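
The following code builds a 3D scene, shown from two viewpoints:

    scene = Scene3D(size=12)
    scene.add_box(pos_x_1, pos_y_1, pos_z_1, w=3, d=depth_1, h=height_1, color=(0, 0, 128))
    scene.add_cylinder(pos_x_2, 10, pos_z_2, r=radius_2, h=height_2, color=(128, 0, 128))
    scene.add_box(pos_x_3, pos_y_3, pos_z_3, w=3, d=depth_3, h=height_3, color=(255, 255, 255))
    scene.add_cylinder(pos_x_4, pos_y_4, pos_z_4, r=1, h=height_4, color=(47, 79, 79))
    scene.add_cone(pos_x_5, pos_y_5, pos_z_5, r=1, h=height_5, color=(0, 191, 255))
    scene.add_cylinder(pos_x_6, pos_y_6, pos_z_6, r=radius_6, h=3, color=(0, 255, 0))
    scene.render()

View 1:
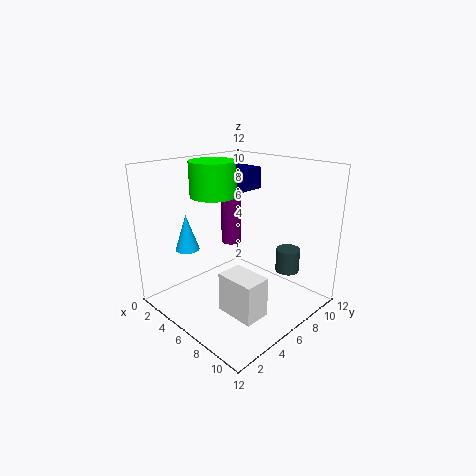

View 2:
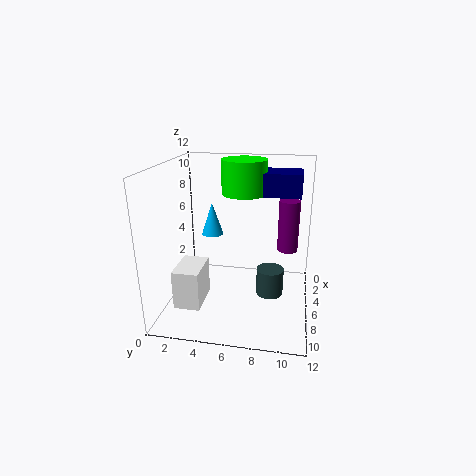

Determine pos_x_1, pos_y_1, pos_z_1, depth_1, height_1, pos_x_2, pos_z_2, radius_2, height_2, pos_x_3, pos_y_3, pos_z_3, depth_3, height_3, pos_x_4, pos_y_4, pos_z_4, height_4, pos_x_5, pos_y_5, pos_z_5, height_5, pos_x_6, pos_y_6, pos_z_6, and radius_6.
pos_x_1 = 1
pos_y_1 = 7
pos_z_1 = 9
depth_1 = 4
height_1 = 2
pos_x_2 = 1
pos_z_2 = 3
radius_2 = 1
height_2 = 5
pos_x_3 = 8
pos_y_3 = 2
pos_z_3 = 2
depth_3 = 2
height_3 = 3
pos_x_4 = 9
pos_y_4 = 9
pos_z_4 = 3
height_4 = 2
pos_x_5 = 3
pos_y_5 = 3
pos_z_5 = 5
height_5 = 3
pos_x_6 = 3
pos_y_6 = 6
pos_z_6 = 9
radius_6 = 2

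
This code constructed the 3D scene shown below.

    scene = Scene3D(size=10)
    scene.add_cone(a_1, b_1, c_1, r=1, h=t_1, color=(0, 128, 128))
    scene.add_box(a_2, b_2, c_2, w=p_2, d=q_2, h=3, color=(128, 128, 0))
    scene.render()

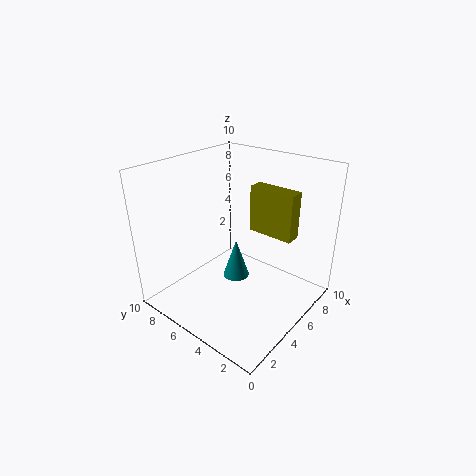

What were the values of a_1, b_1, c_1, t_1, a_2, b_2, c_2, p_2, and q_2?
a_1 = 6; b_1 = 6; c_1 = 1; t_1 = 3; a_2 = 5; b_2 = 1; c_2 = 6; p_2 = 1; q_2 = 3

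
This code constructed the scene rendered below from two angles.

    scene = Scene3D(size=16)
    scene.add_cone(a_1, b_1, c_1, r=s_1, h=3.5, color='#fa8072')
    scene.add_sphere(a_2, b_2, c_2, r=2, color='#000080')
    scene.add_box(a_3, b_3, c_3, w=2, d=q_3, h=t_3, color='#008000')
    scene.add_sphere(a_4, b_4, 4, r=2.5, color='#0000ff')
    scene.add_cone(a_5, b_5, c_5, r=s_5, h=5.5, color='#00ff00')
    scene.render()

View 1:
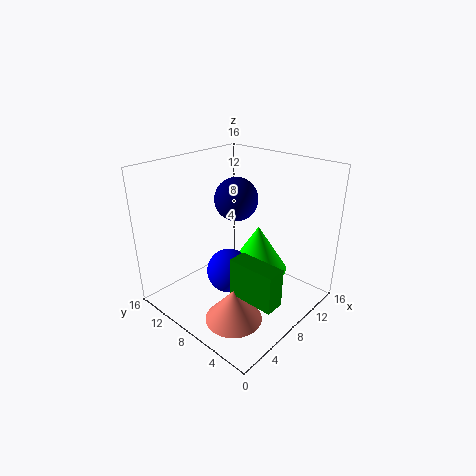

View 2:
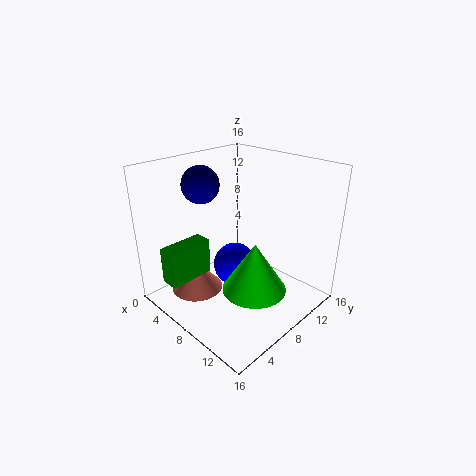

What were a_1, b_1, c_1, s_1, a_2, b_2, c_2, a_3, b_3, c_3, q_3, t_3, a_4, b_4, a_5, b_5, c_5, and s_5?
a_1 = 4
b_1 = 5
c_1 = 1
s_1 = 3
a_2 = 5
b_2 = 5.5
c_2 = 14
a_3 = 4
b_3 = 0.5
c_3 = 4
q_3 = 5
t_3 = 4
a_4 = 7
b_4 = 8.5
a_5 = 11
b_5 = 7.5
c_5 = 3
s_5 = 3.5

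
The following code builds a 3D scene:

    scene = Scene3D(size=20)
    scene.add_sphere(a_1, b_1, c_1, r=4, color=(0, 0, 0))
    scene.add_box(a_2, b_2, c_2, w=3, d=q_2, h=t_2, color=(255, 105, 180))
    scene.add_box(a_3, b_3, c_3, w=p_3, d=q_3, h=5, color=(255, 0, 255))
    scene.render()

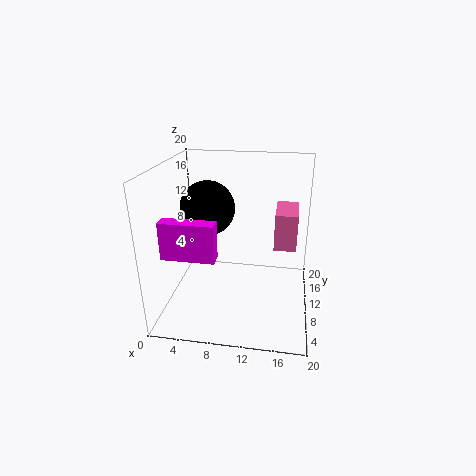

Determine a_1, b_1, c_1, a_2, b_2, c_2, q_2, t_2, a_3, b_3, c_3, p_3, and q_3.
a_1 = 5
b_1 = 13
c_1 = 13
a_2 = 15
b_2 = 9
c_2 = 9
q_2 = 6
t_2 = 5
a_3 = 1
b_3 = 4
c_3 = 9
p_3 = 7
q_3 = 2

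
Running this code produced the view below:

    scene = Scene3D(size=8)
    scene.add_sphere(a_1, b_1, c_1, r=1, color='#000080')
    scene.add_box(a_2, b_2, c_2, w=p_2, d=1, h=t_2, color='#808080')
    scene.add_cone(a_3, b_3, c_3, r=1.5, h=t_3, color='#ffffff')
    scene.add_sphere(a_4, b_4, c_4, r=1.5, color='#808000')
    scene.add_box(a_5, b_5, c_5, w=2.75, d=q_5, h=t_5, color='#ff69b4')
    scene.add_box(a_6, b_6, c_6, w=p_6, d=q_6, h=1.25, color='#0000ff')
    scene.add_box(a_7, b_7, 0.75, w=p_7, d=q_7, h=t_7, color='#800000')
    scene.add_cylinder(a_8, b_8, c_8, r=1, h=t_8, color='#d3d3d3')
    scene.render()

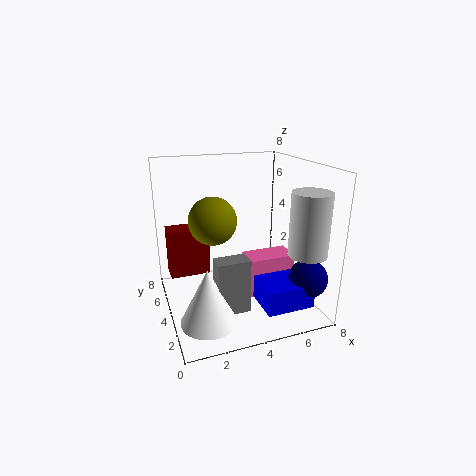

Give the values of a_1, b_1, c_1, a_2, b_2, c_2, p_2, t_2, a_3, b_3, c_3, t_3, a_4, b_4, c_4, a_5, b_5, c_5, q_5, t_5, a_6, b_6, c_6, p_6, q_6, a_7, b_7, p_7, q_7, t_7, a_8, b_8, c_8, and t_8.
a_1 = 6.75
b_1 = 1
c_1 = 2.5
a_2 = 2.25
b_2 = 2
c_2 = 0.5
p_2 = 1.75
t_2 = 3
a_3 = 1.75
b_3 = 2.25
c_3 = 0.25
t_3 = 3
a_4 = 3.25
b_4 = 6.5
c_4 = 4.25
a_5 = 4.5
b_5 = 3.25
c_5 = 0.5
q_5 = 1.5
t_5 = 2.25
a_6 = 4.25
b_6 = 0.25
c_6 = 1.25
p_6 = 2.5
q_6 = 2
a_7 = 0.5
b_7 = 6.5
p_7 = 2.5
q_7 = 1.5
t_7 = 3
a_8 = 6.75
b_8 = 1.25
c_8 = 3.75
t_8 = 3.25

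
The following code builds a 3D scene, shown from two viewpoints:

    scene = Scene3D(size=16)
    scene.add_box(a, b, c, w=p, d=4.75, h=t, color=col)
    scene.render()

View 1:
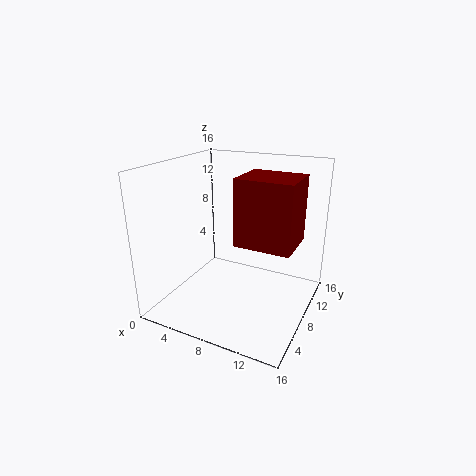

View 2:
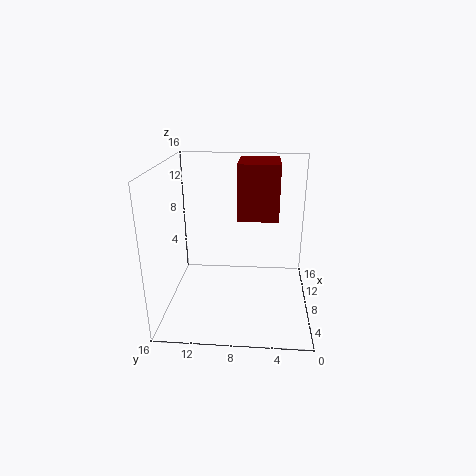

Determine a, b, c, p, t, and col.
a = 9.75; b = 3.5; c = 9.25; p = 5.5; t = 6.5; col = 'maroon'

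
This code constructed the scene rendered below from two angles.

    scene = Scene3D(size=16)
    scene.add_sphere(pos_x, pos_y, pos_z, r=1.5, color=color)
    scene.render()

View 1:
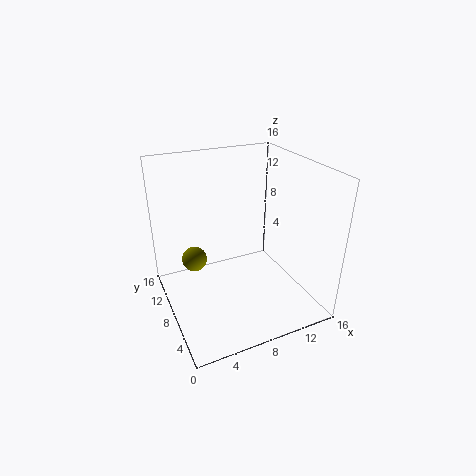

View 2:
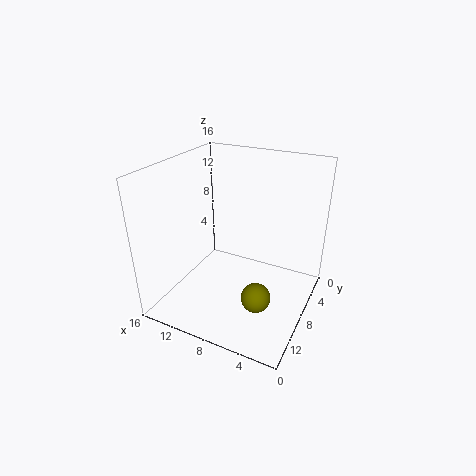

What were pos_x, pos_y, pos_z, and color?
pos_x = 4
pos_y = 12
pos_z = 4
color = 'olive'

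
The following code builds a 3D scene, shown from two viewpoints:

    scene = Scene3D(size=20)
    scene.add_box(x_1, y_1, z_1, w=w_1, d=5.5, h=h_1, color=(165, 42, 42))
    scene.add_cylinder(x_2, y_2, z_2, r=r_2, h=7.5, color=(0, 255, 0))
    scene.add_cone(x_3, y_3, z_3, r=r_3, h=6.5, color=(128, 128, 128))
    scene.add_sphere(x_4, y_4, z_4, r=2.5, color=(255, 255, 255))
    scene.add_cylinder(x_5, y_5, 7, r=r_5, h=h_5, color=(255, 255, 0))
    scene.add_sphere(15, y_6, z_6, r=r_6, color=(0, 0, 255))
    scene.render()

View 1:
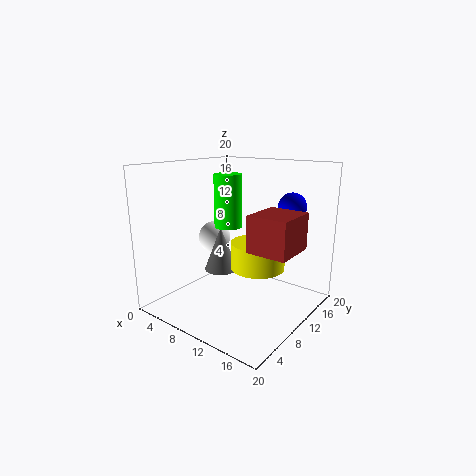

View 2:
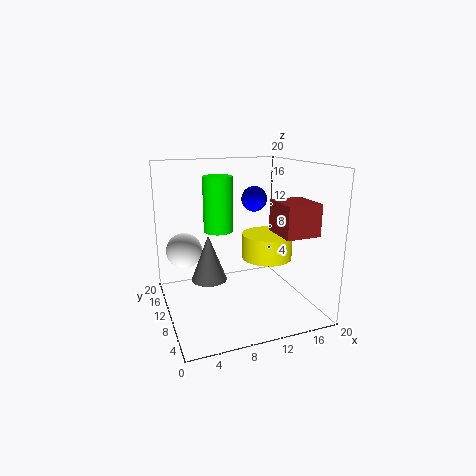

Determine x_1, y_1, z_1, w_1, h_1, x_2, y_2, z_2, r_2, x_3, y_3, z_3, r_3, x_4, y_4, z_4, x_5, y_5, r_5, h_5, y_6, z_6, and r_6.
x_1 = 15, y_1 = 5, z_1 = 10.5, w_1 = 5, h_1 = 4.5, x_2 = 7.5, y_2 = 11, z_2 = 11, r_2 = 2, x_3 = 6, y_3 = 11, z_3 = 4, r_3 = 2.5, x_4 = 3, y_4 = 13, z_4 = 8, x_5 = 14, y_5 = 9, r_5 = 3.5, h_5 = 3.5, y_6 = 16, z_6 = 14, r_6 = 2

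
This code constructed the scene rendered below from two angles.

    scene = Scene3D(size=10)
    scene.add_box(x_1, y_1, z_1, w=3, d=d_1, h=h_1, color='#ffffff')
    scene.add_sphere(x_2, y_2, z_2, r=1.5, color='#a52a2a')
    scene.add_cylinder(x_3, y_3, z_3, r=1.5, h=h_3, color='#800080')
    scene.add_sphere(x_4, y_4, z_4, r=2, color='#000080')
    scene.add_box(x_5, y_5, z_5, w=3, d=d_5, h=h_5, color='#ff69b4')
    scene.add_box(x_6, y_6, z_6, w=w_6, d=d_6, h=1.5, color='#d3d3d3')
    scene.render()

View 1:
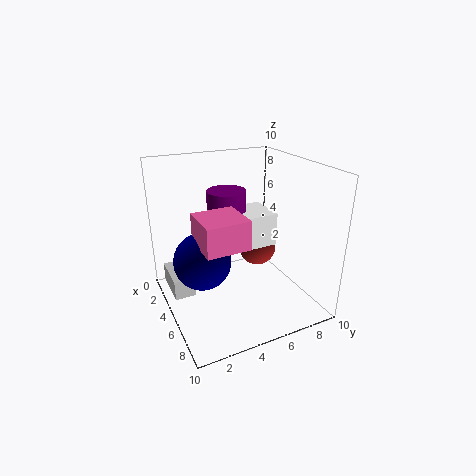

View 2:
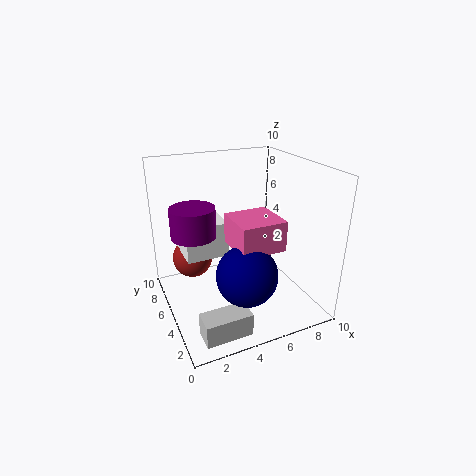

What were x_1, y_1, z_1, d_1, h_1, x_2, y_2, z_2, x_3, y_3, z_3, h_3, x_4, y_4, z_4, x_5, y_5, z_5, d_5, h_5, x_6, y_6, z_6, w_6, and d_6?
x_1 = 1.5
y_1 = 5.5
z_1 = 3.5
d_1 = 3
h_1 = 2.5
x_2 = 2.5
y_2 = 8
z_2 = 2.5
x_3 = 2
y_3 = 5.5
z_3 = 5.5
h_3 = 2
x_4 = 4.5
y_4 = 2.5
z_4 = 3.5
x_5 = 4
y_5 = 2
z_5 = 5
d_5 = 3
h_5 = 2
x_6 = 1
y_6 = 0.5
z_6 = 0.5
w_6 = 3
d_6 = 1.5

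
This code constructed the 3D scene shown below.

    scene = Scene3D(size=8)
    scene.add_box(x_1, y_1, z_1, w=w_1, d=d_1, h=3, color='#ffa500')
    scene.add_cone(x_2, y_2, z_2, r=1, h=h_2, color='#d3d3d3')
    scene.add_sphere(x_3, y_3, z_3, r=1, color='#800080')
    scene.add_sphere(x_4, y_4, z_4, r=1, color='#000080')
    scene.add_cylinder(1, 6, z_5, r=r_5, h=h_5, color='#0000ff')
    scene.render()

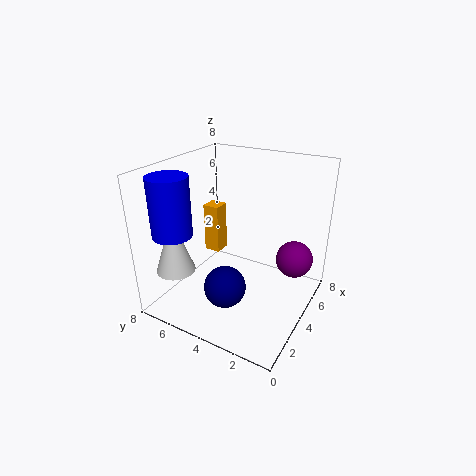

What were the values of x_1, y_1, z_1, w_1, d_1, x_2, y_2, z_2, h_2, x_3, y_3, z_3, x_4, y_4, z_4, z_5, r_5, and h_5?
x_1 = 5; y_1 = 6; z_1 = 2; w_1 = 1; d_1 = 1; x_2 = 1; y_2 = 6; z_2 = 3; h_2 = 3; x_3 = 5; y_3 = 1; z_3 = 3; x_4 = 1; y_4 = 3; z_4 = 3; z_5 = 5; r_5 = 1; h_5 = 3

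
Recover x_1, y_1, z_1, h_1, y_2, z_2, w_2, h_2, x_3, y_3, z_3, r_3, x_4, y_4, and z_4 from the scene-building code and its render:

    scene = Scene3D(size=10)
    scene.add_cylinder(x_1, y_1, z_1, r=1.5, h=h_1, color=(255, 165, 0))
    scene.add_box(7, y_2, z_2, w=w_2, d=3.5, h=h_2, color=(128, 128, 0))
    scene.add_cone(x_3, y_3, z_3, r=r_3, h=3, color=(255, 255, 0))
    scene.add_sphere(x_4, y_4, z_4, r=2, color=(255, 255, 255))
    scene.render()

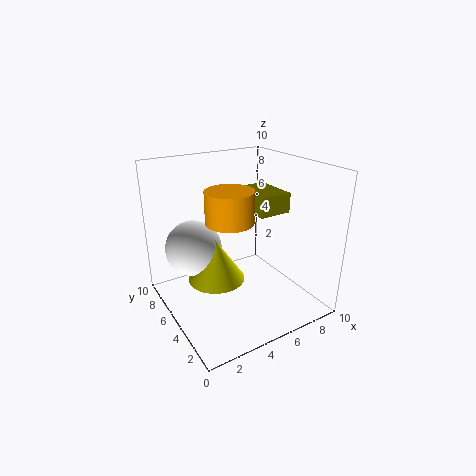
x_1 = 3.5; y_1 = 3.5; z_1 = 7; h_1 = 2; y_2 = 5; z_2 = 6; w_2 = 2.5; h_2 = 1.5; x_3 = 3.5; y_3 = 5.5; z_3 = 2; r_3 = 2; x_4 = 2.5; y_4 = 7; z_4 = 4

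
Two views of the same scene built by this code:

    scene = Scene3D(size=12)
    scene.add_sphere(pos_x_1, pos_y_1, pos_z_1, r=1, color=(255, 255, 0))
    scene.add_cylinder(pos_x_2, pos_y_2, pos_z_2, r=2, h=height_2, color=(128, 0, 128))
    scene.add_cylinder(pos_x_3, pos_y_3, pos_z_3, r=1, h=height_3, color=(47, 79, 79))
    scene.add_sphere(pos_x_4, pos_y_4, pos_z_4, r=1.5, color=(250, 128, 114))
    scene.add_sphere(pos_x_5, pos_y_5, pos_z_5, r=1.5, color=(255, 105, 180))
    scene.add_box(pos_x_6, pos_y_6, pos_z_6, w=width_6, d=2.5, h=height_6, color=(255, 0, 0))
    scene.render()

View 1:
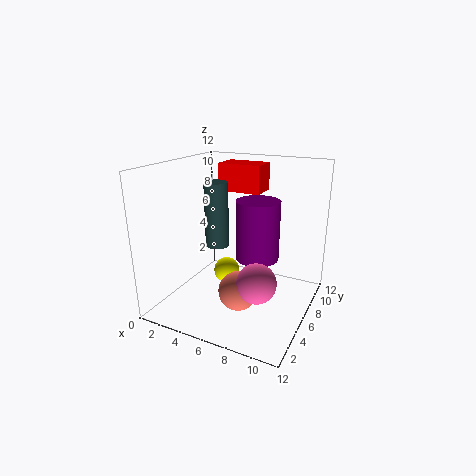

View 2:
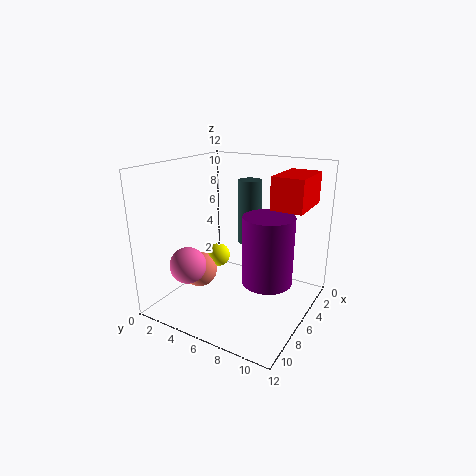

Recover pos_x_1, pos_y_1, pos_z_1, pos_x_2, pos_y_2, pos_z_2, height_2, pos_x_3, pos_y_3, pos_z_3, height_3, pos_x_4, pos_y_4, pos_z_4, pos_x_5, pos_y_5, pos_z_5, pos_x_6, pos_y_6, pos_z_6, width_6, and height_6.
pos_x_1 = 6, pos_y_1 = 4, pos_z_1 = 4, pos_x_2 = 6.5, pos_y_2 = 9, pos_z_2 = 3, height_2 = 5.5, pos_x_3 = 4, pos_y_3 = 6, pos_z_3 = 5, height_3 = 5.5, pos_x_4 = 7.5, pos_y_4 = 3, pos_z_4 = 3, pos_x_5 = 9, pos_y_5 = 3, pos_z_5 = 4, pos_x_6 = 2.5, pos_y_6 = 9, pos_z_6 = 9, width_6 = 4, height_6 = 2.5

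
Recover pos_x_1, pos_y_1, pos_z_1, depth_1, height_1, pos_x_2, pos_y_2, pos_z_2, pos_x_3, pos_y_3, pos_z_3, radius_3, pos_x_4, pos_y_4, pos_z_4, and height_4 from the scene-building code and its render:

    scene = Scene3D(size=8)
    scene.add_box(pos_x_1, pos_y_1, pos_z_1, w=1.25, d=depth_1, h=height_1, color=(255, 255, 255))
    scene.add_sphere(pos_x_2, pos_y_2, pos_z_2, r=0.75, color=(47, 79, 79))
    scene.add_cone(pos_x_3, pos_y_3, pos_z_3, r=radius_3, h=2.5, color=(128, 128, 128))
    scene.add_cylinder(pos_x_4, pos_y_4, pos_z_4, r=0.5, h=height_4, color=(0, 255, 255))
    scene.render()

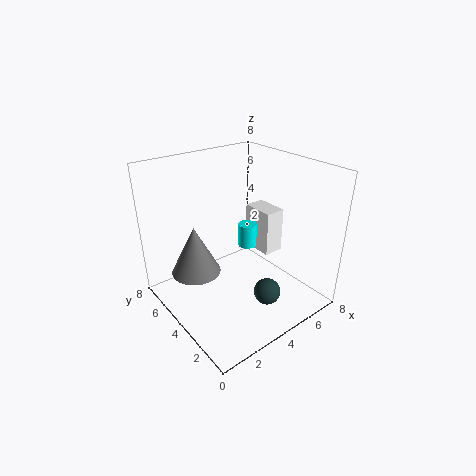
pos_x_1 = 6.25, pos_y_1 = 4, pos_z_1 = 2, depth_1 = 2, height_1 = 2.75, pos_x_2 = 4.75, pos_y_2 = 2.25, pos_z_2 = 1, pos_x_3 = 1.25, pos_y_3 = 4, pos_z_3 = 3, radius_3 = 1.25, pos_x_4 = 4.25, pos_y_4 = 3.5, pos_z_4 = 3.75, height_4 = 1.25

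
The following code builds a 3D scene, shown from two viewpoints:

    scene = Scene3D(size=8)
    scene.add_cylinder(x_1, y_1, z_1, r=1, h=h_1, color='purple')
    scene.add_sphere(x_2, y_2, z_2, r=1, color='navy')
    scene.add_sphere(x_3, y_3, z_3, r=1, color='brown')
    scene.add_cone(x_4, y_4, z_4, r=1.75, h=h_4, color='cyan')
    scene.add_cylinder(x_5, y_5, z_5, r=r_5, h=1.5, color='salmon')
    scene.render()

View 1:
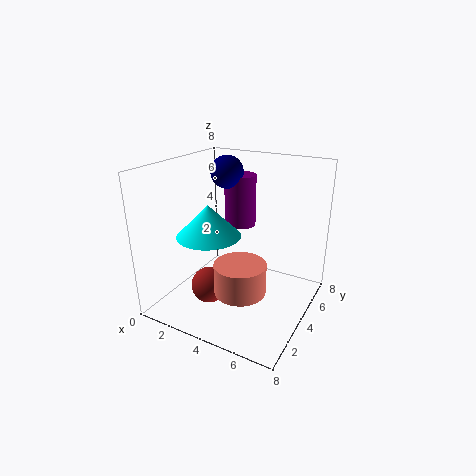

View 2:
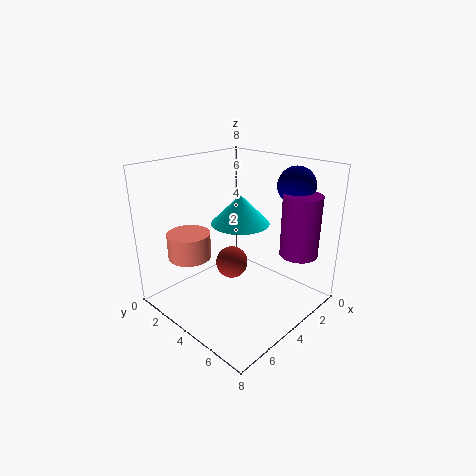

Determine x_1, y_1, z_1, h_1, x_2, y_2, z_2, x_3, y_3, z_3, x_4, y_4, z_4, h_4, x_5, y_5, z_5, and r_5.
x_1 = 2.5
y_1 = 7
z_1 = 3.5
h_1 = 3.25
x_2 = 2
y_2 = 6.25
z_2 = 7
x_3 = 3
y_3 = 2.5
z_3 = 1.5
x_4 = 2.75
y_4 = 3
z_4 = 4.25
h_4 = 1.75
x_5 = 5.5
y_5 = 1.5
z_5 = 2.5
r_5 = 1.25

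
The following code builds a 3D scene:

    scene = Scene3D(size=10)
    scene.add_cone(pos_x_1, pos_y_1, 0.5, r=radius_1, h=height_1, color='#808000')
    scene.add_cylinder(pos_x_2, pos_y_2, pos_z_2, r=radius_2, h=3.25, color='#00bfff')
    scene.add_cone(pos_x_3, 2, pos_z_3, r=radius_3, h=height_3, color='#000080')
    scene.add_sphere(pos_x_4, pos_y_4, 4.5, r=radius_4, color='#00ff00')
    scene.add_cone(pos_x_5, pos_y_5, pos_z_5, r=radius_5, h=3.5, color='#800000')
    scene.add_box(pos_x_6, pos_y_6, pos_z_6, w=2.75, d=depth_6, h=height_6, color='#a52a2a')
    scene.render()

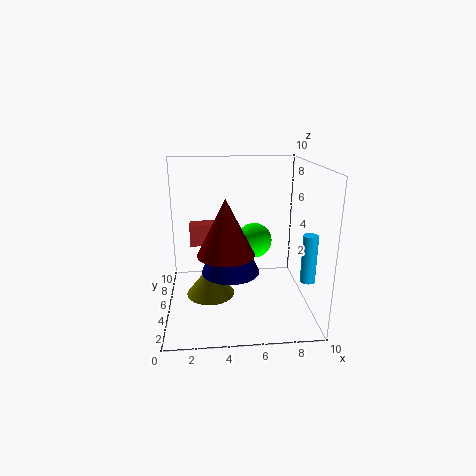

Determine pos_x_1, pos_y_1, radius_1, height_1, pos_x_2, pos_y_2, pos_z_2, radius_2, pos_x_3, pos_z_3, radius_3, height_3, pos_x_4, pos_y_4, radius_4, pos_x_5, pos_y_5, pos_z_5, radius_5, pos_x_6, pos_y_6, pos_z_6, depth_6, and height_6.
pos_x_1 = 3
pos_y_1 = 5.5
radius_1 = 1.75
height_1 = 2.25
pos_x_2 = 9.5
pos_y_2 = 3
pos_z_2 = 2.5
radius_2 = 0.5
pos_x_3 = 4.25
pos_z_3 = 4
radius_3 = 1.75
height_3 = 3.75
pos_x_4 = 6.25
pos_y_4 = 5.75
radius_4 = 1.25
pos_x_5 = 4
pos_y_5 = 2.25
pos_z_5 = 5
radius_5 = 1.75
pos_x_6 = 1.5
pos_y_6 = 8
pos_z_6 = 3.25
depth_6 = 1.25
height_6 = 1.75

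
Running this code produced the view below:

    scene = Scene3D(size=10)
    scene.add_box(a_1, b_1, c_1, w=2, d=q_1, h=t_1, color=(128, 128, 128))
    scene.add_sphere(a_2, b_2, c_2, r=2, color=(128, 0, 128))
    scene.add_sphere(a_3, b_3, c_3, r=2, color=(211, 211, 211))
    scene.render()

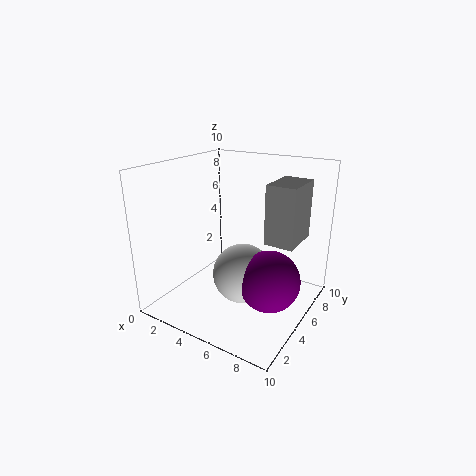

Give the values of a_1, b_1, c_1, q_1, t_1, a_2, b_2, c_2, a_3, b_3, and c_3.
a_1 = 7, b_1 = 5, c_1 = 5, q_1 = 3, t_1 = 4, a_2 = 8, b_2 = 4, c_2 = 3, a_3 = 6, b_3 = 4, c_3 = 3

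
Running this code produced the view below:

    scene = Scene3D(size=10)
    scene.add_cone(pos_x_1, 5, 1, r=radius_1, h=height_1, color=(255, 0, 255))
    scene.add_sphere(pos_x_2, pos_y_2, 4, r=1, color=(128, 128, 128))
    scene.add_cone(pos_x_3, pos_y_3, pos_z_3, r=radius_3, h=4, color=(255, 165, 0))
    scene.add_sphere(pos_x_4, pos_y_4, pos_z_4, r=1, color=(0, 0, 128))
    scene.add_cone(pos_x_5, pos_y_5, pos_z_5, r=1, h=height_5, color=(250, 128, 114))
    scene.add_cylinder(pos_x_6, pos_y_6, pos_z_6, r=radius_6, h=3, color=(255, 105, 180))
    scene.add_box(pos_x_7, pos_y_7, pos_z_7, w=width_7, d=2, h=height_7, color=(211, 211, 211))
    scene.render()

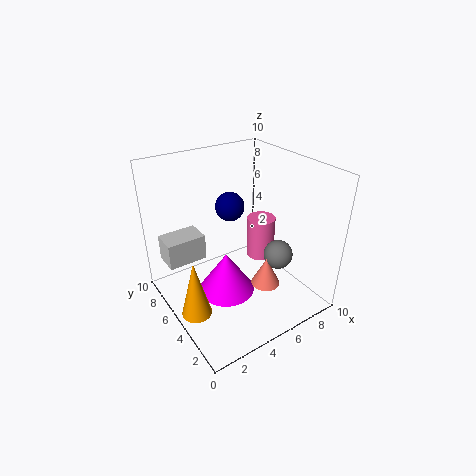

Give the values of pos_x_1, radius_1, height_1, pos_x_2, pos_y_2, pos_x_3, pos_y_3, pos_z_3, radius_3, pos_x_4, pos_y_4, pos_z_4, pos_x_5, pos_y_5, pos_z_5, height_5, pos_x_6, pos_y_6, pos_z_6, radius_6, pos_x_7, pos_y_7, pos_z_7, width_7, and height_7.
pos_x_1 = 4, radius_1 = 2, height_1 = 3, pos_x_2 = 7, pos_y_2 = 3, pos_x_3 = 1, pos_y_3 = 4, pos_z_3 = 1, radius_3 = 1, pos_x_4 = 5, pos_y_4 = 6, pos_z_4 = 7, pos_x_5 = 6, pos_y_5 = 3, pos_z_5 = 2, height_5 = 2, pos_x_6 = 7, pos_y_6 = 5, pos_z_6 = 3, radius_6 = 1, pos_x_7 = 1, pos_y_7 = 8, pos_z_7 = 2, width_7 = 3, height_7 = 2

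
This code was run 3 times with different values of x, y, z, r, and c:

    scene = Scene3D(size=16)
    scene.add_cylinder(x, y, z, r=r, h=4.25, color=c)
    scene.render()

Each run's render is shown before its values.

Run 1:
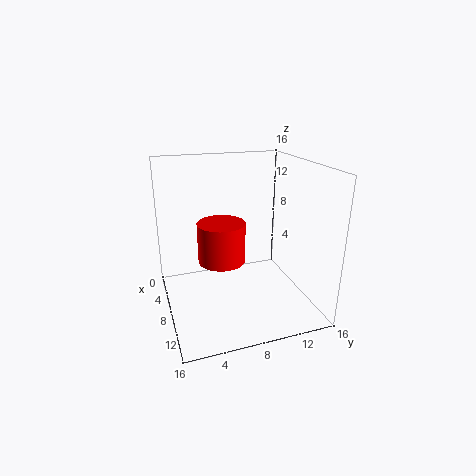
x = 9.25
y = 5.75
z = 6.25
r = 2.5
c = 'red'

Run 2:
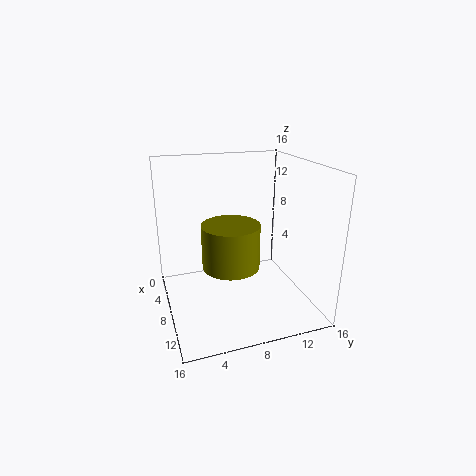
x = 12.5
y = 5.75
z = 7.25
r = 2.75
c = 'olive'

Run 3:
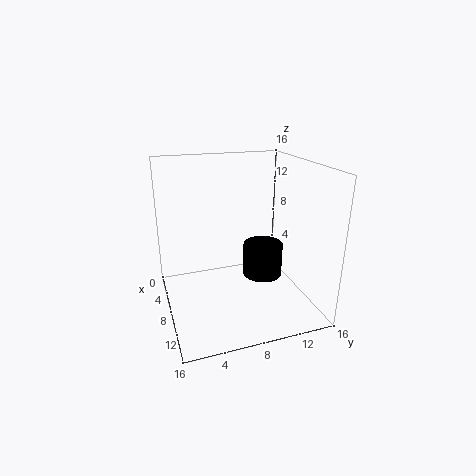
x = 4.75
y = 12.5
z = 1
r = 2.5
c = 'black'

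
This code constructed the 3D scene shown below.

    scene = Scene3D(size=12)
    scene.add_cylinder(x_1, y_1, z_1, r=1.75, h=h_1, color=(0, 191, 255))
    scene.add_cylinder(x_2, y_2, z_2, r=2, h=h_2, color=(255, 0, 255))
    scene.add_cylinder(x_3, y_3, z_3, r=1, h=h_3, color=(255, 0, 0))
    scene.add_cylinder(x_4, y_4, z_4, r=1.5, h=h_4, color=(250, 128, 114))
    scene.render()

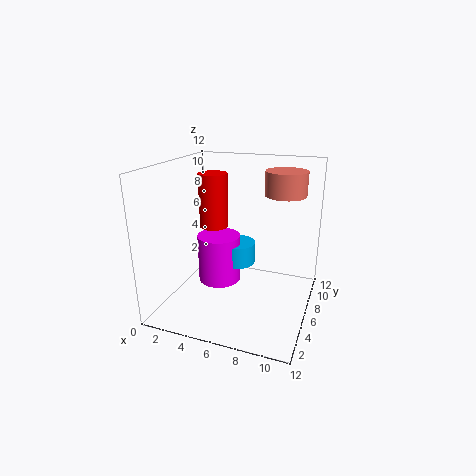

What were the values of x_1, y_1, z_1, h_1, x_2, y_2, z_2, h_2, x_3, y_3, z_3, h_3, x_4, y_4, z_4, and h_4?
x_1 = 4.75
y_1 = 9
z_1 = 2.25
h_1 = 2
x_2 = 3.25
y_2 = 8.25
z_2 = 0.5
h_2 = 4.5
x_3 = 5.5
y_3 = 2.5
z_3 = 8.25
h_3 = 3.75
x_4 = 10
y_4 = 5
z_4 = 10.25
h_4 = 1.75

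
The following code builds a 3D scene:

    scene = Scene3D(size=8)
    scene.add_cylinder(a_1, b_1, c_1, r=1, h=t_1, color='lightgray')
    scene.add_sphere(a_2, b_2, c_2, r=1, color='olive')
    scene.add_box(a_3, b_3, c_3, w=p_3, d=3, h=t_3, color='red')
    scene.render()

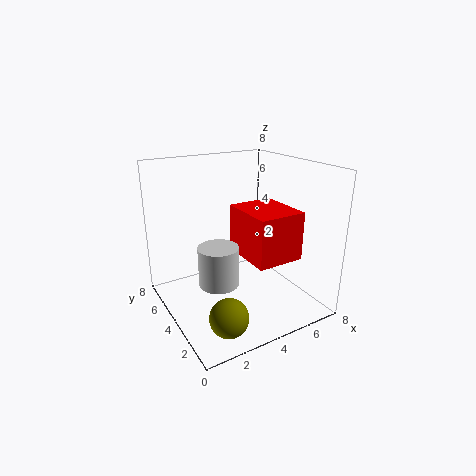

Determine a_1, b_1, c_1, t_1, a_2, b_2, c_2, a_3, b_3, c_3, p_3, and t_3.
a_1 = 2; b_1 = 2.5; c_1 = 2.5; t_1 = 2; a_2 = 2; b_2 = 1.5; c_2 = 1; a_3 = 3.5; b_3 = 1; c_3 = 3.5; p_3 = 2.5; t_3 = 2.5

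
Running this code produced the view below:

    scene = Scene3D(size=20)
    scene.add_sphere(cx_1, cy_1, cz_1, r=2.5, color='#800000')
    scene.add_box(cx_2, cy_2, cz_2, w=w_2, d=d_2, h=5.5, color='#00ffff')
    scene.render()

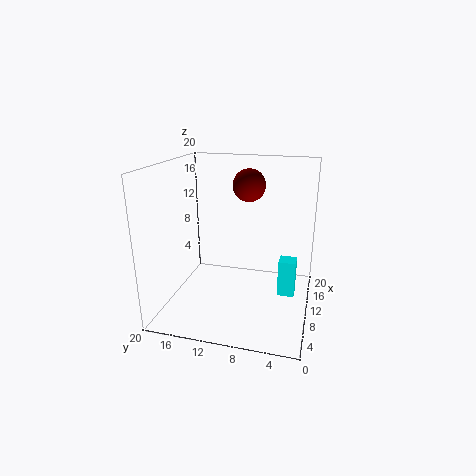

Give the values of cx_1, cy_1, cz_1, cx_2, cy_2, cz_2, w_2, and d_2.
cx_1 = 16.5; cy_1 = 10; cz_1 = 16; cx_2 = 12; cy_2 = 2; cz_2 = 0.5; w_2 = 2.5; d_2 = 2.5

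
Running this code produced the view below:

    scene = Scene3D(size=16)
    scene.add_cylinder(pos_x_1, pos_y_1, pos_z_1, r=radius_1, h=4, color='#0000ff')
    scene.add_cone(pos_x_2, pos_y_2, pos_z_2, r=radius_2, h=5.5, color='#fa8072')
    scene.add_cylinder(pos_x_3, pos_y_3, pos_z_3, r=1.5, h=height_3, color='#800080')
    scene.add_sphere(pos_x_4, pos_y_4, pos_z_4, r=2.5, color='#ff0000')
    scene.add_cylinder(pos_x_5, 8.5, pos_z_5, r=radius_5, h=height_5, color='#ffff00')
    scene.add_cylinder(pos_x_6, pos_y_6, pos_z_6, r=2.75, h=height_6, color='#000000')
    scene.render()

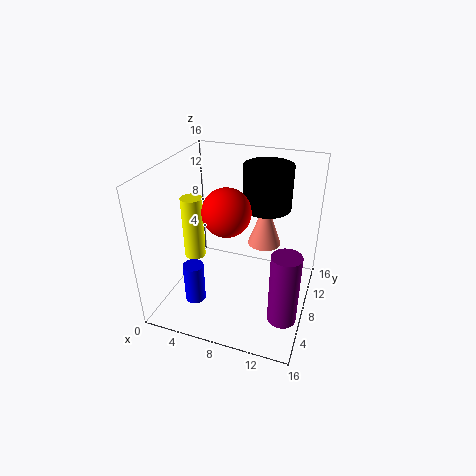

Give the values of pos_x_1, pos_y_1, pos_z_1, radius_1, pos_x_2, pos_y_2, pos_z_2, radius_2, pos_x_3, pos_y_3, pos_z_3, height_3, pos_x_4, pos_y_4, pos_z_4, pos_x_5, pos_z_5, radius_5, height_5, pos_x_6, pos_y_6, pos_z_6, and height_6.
pos_x_1 = 5.75; pos_y_1 = 1.5; pos_z_1 = 4.25; radius_1 = 1; pos_x_2 = 10; pos_y_2 = 12; pos_z_2 = 5.5; radius_2 = 2; pos_x_3 = 14.25; pos_y_3 = 4; pos_z_3 = 1.75; height_3 = 7.75; pos_x_4 = 7.5; pos_y_4 = 6; pos_z_4 = 12; pos_x_5 = 2.25; pos_z_5 = 4.25; radius_5 = 1.25; height_5 = 7.5; pos_x_6 = 10.25; pos_y_6 = 11.5; pos_z_6 = 10.5; height_6 = 5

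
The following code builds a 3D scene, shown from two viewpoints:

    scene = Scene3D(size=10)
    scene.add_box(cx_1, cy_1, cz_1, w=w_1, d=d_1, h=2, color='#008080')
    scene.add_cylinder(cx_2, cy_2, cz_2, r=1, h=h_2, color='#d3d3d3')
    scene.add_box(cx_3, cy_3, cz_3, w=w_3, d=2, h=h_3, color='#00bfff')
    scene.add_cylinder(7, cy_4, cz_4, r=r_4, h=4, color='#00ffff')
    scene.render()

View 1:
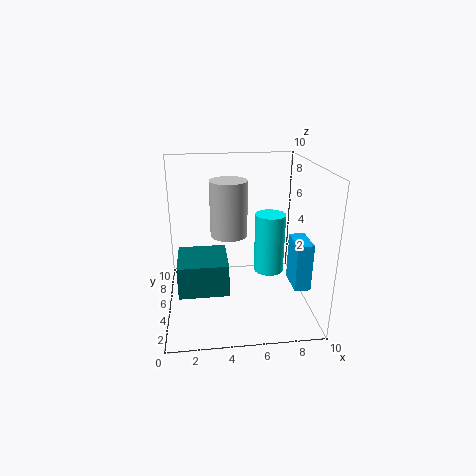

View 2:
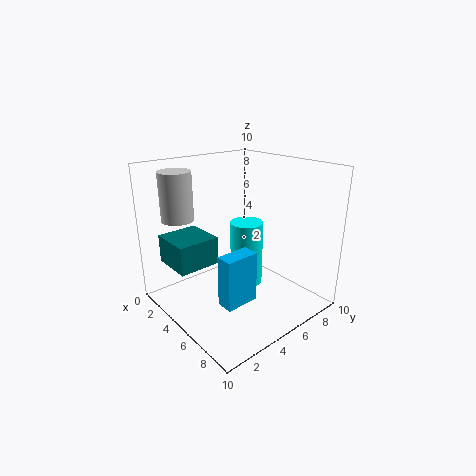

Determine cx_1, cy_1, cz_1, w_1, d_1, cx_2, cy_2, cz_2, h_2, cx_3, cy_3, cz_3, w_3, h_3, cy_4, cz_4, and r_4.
cx_1 = 1
cy_1 = 1
cz_1 = 3
w_1 = 3
d_1 = 3
cx_2 = 4
cy_2 = 1
cz_2 = 7
h_2 = 3
cx_3 = 8
cy_3 = 1
cz_3 = 3
w_3 = 1
h_3 = 3
cy_4 = 4
cz_4 = 3
r_4 = 1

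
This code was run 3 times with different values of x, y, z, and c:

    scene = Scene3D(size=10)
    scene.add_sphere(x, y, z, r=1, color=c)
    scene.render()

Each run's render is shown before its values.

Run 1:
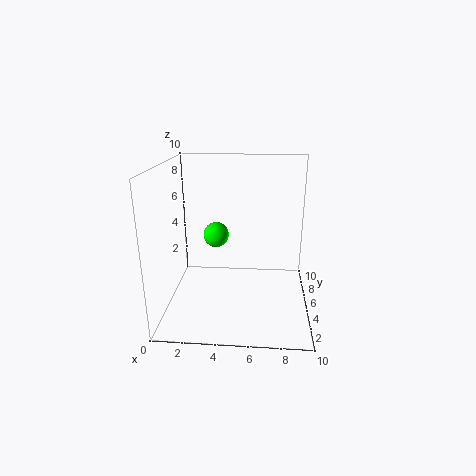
x = 3, y = 8, z = 4, c = 'lime'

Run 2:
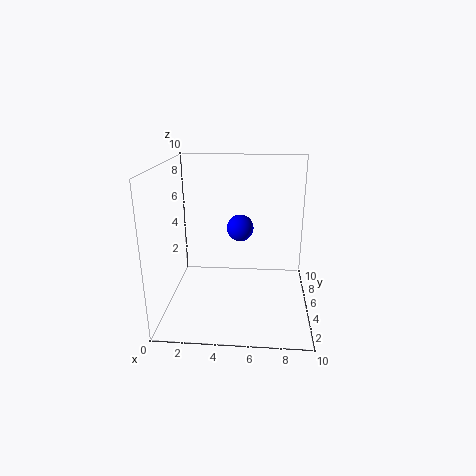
x = 5, y = 7, z = 5, c = 'blue'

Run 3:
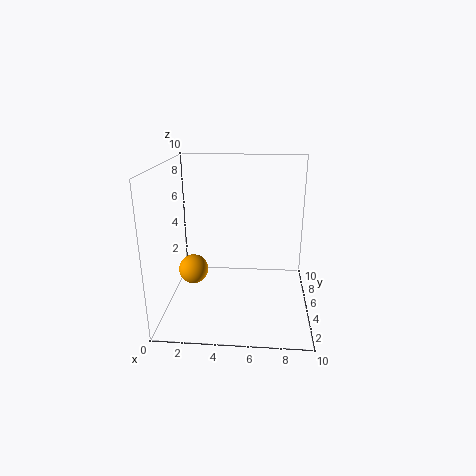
x = 2, y = 4, z = 3, c = 'orange'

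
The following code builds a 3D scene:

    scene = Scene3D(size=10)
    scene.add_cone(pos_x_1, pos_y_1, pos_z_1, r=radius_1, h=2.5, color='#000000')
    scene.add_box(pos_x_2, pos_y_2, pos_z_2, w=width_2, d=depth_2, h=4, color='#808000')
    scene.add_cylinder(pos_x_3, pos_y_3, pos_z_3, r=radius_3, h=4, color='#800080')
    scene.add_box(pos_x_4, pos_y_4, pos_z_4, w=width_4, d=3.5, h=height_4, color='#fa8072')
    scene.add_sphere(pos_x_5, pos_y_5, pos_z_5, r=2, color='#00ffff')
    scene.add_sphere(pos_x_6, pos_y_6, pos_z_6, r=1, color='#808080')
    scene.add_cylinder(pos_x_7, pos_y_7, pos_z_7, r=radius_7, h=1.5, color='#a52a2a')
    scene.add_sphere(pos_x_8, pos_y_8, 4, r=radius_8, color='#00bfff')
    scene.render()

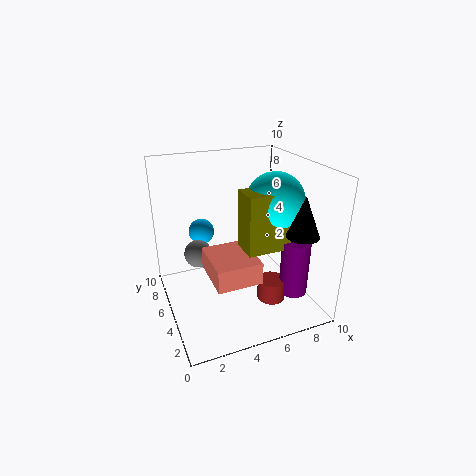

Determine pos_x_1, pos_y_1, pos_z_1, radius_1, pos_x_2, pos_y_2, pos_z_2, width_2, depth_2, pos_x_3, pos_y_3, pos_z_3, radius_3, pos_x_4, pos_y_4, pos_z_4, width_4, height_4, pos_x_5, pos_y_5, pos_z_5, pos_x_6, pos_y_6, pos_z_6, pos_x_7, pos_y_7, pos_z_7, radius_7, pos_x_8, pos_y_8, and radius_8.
pos_x_1 = 7.5; pos_y_1 = 1; pos_z_1 = 6.5; radius_1 = 1; pos_x_2 = 5; pos_y_2 = 3; pos_z_2 = 4.5; width_2 = 3; depth_2 = 2; pos_x_3 = 8.5; pos_y_3 = 3; pos_z_3 = 1; radius_3 = 1; pos_x_4 = 2.5; pos_y_4 = 2; pos_z_4 = 3; width_4 = 3; height_4 = 1.5; pos_x_5 = 7.5; pos_y_5 = 4.5; pos_z_5 = 7.5; pos_x_6 = 2.5; pos_y_6 = 6.5; pos_z_6 = 3.5; pos_x_7 = 7; pos_y_7 = 3.5; pos_z_7 = 0.5; radius_7 = 1; pos_x_8 = 3.5; pos_y_8 = 9; radius_8 = 1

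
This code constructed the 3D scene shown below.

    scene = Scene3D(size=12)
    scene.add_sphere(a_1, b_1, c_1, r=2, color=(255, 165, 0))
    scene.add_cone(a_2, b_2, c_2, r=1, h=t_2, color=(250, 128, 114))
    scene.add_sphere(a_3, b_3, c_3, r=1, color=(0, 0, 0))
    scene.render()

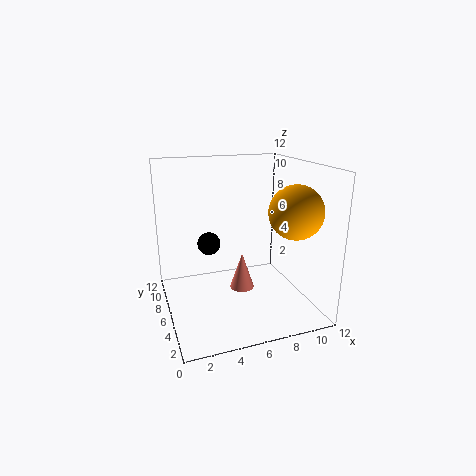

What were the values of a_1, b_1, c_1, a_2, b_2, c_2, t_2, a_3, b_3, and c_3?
a_1 = 9; b_1 = 2; c_1 = 9; a_2 = 6; b_2 = 5; c_2 = 2; t_2 = 3; a_3 = 4; b_3 = 8; c_3 = 5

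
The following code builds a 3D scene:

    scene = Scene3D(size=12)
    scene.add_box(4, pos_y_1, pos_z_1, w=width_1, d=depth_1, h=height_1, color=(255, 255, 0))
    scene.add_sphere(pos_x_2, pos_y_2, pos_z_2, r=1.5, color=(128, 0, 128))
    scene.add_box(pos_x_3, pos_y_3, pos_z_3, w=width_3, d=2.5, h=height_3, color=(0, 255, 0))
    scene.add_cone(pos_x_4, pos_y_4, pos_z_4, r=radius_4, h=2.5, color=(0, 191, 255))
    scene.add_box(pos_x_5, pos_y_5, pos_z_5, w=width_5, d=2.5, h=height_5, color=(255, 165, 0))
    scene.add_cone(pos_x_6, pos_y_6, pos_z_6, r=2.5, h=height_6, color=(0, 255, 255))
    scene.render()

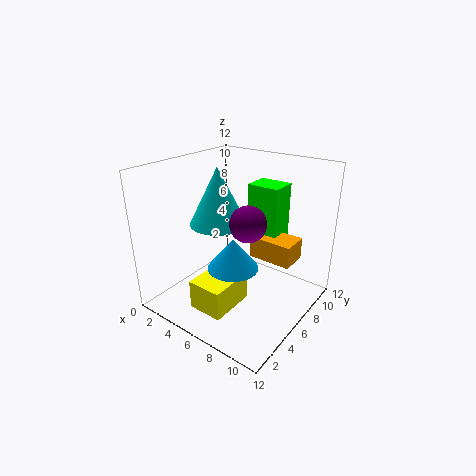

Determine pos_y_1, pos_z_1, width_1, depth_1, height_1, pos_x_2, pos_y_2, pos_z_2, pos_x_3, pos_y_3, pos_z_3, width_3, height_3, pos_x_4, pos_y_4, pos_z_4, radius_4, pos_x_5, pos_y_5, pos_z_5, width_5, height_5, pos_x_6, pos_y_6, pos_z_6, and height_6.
pos_y_1 = 2, pos_z_1 = 0.5, width_1 = 3, depth_1 = 4, height_1 = 2.5, pos_x_2 = 7, pos_y_2 = 6, pos_z_2 = 7.5, pos_x_3 = 4.5, pos_y_3 = 9.5, pos_z_3 = 4, width_3 = 3, height_3 = 5.5, pos_x_4 = 7, pos_y_4 = 4, pos_z_4 = 4.5, radius_4 = 2, pos_x_5 = 5.5, pos_y_5 = 8.5, pos_z_5 = 3, width_5 = 4, height_5 = 2, pos_x_6 = 3.5, pos_y_6 = 6.5, pos_z_6 = 6.5, height_6 = 5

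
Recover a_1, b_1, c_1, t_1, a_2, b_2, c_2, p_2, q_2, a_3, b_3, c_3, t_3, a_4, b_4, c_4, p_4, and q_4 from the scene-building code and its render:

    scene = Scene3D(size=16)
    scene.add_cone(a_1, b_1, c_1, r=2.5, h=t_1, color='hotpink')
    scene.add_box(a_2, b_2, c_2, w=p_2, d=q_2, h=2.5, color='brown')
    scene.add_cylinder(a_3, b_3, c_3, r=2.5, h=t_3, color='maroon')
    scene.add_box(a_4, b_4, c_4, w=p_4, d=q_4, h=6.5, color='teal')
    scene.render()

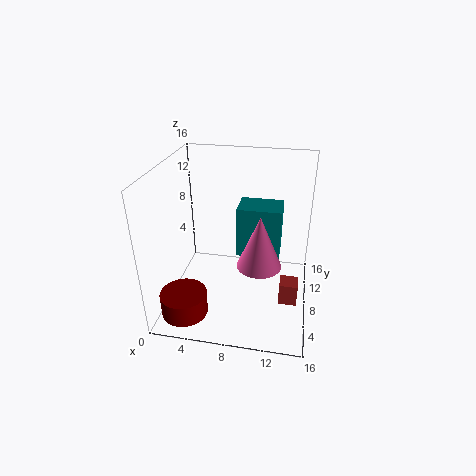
a_1 = 10.5
b_1 = 7.5
c_1 = 5
t_1 = 6
a_2 = 13
b_2 = 5.5
c_2 = 1.5
p_2 = 2
q_2 = 2
a_3 = 3
b_3 = 3
c_3 = 1
t_3 = 2.5
a_4 = 7
b_4 = 12
c_4 = 3
p_4 = 5.5
q_4 = 4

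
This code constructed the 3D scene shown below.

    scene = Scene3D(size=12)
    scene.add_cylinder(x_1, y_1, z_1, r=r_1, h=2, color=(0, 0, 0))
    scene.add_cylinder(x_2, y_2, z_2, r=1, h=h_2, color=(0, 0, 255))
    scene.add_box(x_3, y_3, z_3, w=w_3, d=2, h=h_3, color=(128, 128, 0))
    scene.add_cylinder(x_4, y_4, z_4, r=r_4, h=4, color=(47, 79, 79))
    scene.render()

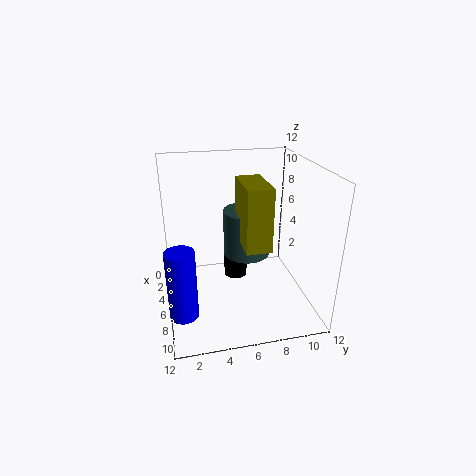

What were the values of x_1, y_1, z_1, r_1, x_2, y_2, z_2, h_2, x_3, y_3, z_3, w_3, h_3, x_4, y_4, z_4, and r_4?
x_1 = 5, y_1 = 6, z_1 = 2, r_1 = 1, x_2 = 11, y_2 = 1, z_2 = 3, h_2 = 5, x_3 = 5, y_3 = 6, z_3 = 6, w_3 = 4, h_3 = 5, x_4 = 5, y_4 = 7, z_4 = 4, r_4 = 2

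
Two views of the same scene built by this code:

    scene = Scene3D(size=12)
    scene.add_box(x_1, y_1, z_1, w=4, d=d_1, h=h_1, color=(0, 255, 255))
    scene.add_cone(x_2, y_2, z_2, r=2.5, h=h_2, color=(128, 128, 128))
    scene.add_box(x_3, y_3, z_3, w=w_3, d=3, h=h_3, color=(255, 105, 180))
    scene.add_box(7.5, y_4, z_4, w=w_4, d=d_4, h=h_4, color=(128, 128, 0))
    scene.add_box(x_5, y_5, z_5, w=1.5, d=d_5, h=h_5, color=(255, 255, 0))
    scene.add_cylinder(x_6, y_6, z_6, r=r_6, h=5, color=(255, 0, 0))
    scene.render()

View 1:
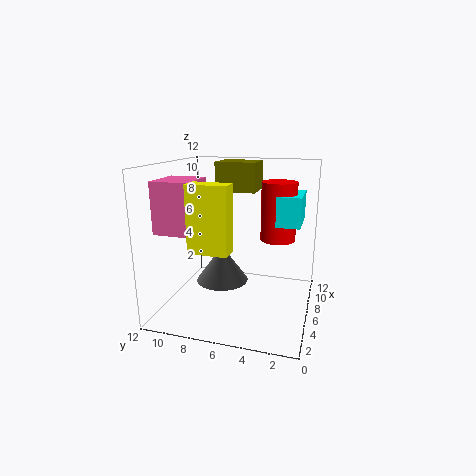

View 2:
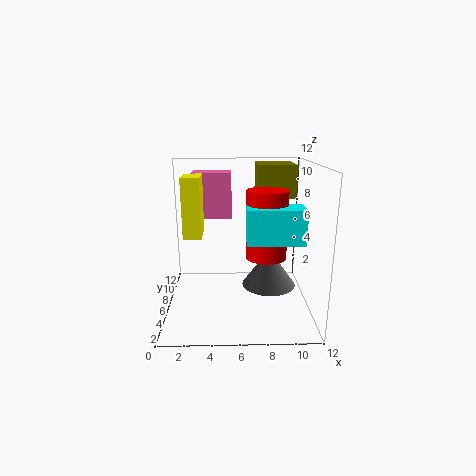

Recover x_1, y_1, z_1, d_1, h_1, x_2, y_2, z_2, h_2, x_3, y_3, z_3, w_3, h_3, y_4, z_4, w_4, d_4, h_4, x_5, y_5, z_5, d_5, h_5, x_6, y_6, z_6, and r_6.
x_1 = 6.5; y_1 = 1; z_1 = 7; d_1 = 2; h_1 = 2.5; x_2 = 9; y_2 = 8.5; z_2 = 0.5; h_2 = 3.5; x_3 = 2; y_3 = 8.5; z_3 = 7; w_3 = 3.5; h_3 = 4; y_4 = 5; z_4 = 9.5; w_4 = 3; d_4 = 3.5; h_4 = 2.5; x_5 = 1.5; y_5 = 5.5; z_5 = 6; d_5 = 3; h_5 = 5; x_6 = 8; y_6 = 3; z_6 = 5.5; r_6 = 1.5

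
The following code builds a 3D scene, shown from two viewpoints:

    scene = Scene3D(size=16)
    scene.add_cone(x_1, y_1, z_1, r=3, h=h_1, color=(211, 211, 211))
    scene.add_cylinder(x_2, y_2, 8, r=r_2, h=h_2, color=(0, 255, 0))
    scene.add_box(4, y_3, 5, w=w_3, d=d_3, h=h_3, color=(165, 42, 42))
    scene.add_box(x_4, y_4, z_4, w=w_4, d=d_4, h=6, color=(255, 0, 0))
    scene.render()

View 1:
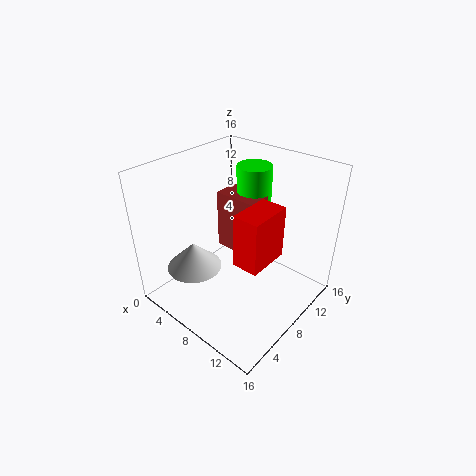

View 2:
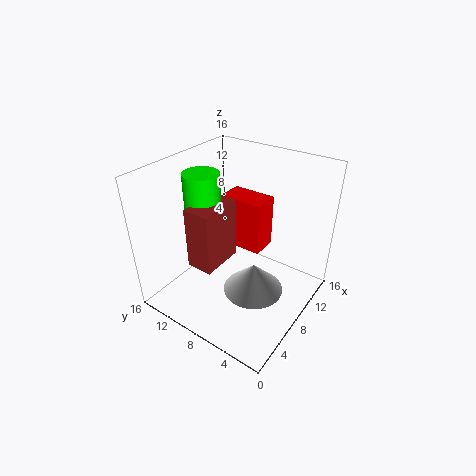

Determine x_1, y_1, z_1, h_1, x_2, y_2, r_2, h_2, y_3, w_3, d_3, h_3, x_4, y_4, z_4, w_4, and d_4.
x_1 = 5
y_1 = 4
z_1 = 5
h_1 = 3
x_2 = 7
y_2 = 12
r_2 = 2
h_2 = 7
y_3 = 9
w_3 = 5
d_3 = 3
h_3 = 7
x_4 = 9
y_4 = 6
z_4 = 6
w_4 = 3
d_4 = 5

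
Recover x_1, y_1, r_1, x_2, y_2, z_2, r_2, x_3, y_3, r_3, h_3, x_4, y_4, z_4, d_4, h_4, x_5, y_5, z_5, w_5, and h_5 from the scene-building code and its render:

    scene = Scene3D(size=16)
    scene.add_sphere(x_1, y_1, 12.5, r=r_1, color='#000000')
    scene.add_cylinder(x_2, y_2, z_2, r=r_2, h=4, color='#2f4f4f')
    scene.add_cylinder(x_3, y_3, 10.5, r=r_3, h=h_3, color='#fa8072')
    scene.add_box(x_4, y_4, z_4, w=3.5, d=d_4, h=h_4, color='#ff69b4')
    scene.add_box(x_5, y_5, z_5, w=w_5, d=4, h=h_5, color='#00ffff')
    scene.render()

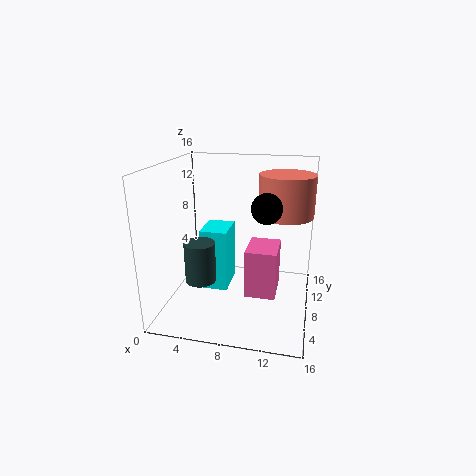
x_1 = 11.5, y_1 = 5, r_1 = 1.5, x_2 = 5.5, y_2 = 2.5, z_2 = 5.5, r_2 = 1.5, x_3 = 13, y_3 = 9.5, r_3 = 3, h_3 = 4.5, x_4 = 9, y_4 = 6.5, z_4 = 1.5, d_4 = 4.5, h_4 = 5.5, x_5 = 4, y_5 = 6.5, z_5 = 2, w_5 = 3, h_5 = 7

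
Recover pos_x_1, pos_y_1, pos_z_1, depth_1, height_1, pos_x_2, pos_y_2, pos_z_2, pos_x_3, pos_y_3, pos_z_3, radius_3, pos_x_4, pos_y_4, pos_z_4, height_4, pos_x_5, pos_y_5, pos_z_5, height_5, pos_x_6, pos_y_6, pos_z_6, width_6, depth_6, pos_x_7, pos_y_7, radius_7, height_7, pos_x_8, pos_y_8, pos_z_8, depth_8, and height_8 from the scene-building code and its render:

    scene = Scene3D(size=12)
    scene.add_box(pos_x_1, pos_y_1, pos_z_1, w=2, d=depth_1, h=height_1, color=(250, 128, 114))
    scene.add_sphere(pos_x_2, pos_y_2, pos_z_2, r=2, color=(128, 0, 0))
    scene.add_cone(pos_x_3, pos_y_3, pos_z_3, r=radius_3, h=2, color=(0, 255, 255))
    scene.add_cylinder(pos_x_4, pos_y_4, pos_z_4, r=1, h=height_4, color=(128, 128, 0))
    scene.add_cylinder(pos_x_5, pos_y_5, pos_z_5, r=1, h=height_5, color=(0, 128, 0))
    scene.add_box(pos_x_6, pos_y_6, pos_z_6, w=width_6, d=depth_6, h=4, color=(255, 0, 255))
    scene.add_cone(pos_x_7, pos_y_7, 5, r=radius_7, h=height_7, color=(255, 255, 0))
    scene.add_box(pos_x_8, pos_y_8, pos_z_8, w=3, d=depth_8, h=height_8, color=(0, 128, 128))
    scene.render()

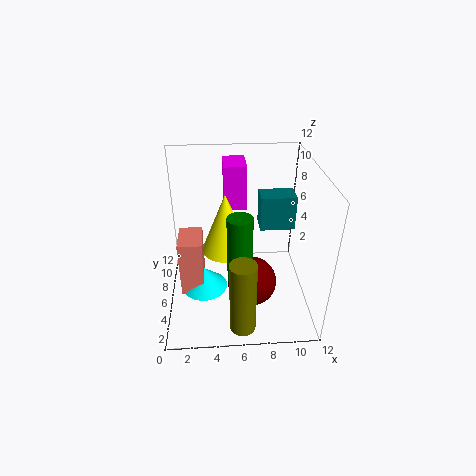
pos_x_1 = 1; pos_y_1 = 5; pos_z_1 = 1; depth_1 = 3; height_1 = 5; pos_x_2 = 7; pos_y_2 = 4; pos_z_2 = 3; pos_x_3 = 3; pos_y_3 = 6; pos_z_3 = 1; radius_3 = 2; pos_x_4 = 6; pos_y_4 = 1; pos_z_4 = 1; height_4 = 6; pos_x_5 = 6; pos_y_5 = 4; pos_z_5 = 3; height_5 = 6; pos_x_6 = 5; pos_y_6 = 9; pos_z_6 = 7; width_6 = 2; depth_6 = 3; pos_x_7 = 5; pos_y_7 = 6; radius_7 = 2; height_7 = 5; pos_x_8 = 8; pos_y_8 = 7; pos_z_8 = 6; depth_8 = 2; height_8 = 3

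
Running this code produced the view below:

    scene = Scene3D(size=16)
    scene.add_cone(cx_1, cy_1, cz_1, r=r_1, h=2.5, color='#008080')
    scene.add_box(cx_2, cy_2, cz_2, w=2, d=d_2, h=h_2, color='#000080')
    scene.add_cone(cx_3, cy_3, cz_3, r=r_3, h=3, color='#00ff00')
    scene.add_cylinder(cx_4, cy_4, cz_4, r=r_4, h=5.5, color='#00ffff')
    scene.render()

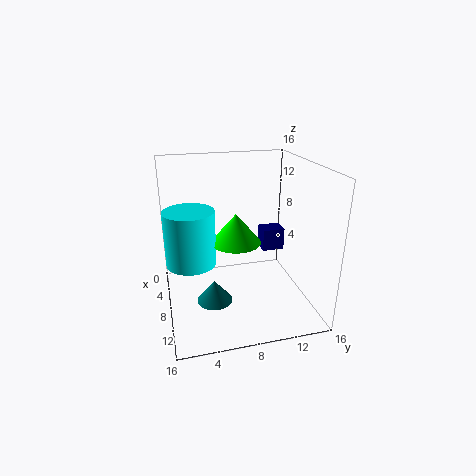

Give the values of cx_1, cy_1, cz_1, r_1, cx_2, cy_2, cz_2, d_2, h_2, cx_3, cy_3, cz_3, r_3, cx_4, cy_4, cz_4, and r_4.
cx_1 = 9; cy_1 = 5; cz_1 = 1; r_1 = 2; cx_2 = 6; cy_2 = 11; cz_2 = 6; d_2 = 2.5; h_2 = 2.5; cx_3 = 11; cy_3 = 7; cz_3 = 9; r_3 = 2.5; cx_4 = 10.5; cy_4 = 2.5; cz_4 = 7; r_4 = 2.5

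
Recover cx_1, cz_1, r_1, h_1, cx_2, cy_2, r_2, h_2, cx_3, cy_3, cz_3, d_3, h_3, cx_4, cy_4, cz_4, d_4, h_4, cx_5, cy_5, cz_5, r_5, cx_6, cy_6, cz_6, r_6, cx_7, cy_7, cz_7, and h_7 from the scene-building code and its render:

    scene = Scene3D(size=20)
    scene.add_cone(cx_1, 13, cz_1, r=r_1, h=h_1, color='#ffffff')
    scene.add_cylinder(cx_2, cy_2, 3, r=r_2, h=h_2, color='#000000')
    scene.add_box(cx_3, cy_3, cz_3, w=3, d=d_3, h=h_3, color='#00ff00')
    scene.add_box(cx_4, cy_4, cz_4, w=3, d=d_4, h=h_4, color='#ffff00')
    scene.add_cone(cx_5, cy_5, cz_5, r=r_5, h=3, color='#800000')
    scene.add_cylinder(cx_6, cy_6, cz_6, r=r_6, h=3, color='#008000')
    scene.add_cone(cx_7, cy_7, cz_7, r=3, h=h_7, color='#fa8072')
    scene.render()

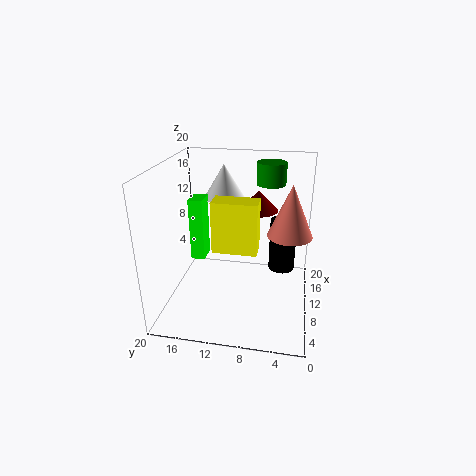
cx_1 = 15, cz_1 = 14, r_1 = 3, h_1 = 5, cx_2 = 15, cy_2 = 4, r_2 = 2, h_2 = 8, cx_3 = 10, cy_3 = 15, cz_3 = 6, d_3 = 2, h_3 = 9, cx_4 = 7, cy_4 = 7, cz_4 = 9, d_4 = 6, h_4 = 7, cx_5 = 16, cy_5 = 8, cz_5 = 12, r_5 = 3, cx_6 = 13, cy_6 = 6, cz_6 = 17, r_6 = 2, cx_7 = 10, cy_7 = 3, cz_7 = 11, h_7 = 7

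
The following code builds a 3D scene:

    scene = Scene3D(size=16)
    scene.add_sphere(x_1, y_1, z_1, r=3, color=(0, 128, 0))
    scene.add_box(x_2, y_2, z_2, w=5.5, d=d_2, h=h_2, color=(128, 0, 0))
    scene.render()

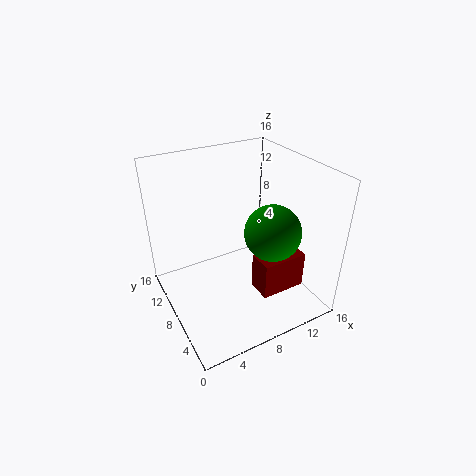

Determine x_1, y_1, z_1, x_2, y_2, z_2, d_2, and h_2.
x_1 = 10.5
y_1 = 5
z_1 = 9.5
x_2 = 10
y_2 = 5
z_2 = 0.5
d_2 = 3
h_2 = 4.5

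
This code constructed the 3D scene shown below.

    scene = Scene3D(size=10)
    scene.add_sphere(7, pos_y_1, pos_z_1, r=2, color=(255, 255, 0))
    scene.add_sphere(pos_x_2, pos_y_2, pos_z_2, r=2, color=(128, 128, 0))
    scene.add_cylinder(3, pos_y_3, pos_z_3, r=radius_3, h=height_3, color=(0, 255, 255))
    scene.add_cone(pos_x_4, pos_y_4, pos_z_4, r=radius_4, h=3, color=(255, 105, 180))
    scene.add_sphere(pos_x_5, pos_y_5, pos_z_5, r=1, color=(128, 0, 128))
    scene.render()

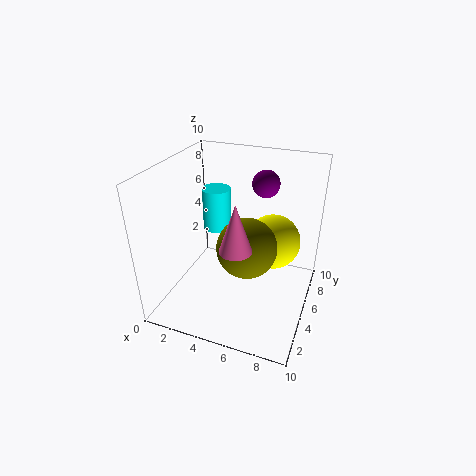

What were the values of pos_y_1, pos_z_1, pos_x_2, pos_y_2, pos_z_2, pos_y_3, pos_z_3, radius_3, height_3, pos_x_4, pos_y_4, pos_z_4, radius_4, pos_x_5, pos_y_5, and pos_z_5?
pos_y_1 = 7
pos_z_1 = 4
pos_x_2 = 6
pos_y_2 = 4
pos_z_2 = 5
pos_y_3 = 6
pos_z_3 = 5
radius_3 = 1
height_3 = 3
pos_x_4 = 6
pos_y_4 = 2
pos_z_4 = 6
radius_4 = 1
pos_x_5 = 6
pos_y_5 = 8
pos_z_5 = 8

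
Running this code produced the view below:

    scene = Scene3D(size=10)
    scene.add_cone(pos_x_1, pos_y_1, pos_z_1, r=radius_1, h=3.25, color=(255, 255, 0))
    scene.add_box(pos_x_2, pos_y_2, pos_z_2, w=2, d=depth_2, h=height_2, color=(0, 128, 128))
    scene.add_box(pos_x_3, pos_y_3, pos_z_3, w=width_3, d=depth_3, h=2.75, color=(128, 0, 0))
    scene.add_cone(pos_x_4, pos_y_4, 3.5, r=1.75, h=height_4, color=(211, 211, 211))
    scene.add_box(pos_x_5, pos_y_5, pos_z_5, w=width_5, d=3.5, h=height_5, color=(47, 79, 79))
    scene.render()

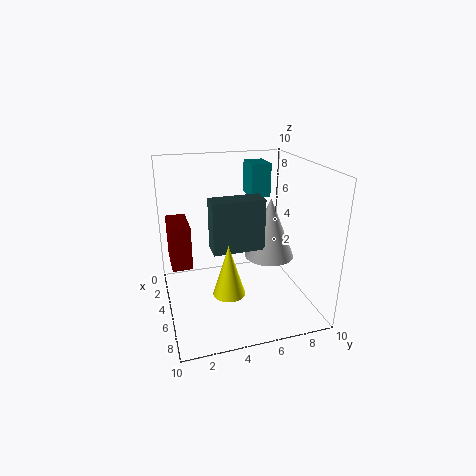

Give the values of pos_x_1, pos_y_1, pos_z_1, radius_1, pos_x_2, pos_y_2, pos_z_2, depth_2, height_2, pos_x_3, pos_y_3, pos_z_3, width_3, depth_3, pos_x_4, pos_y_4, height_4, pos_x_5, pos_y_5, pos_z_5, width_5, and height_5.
pos_x_1 = 8; pos_y_1 = 3.5; pos_z_1 = 2.75; radius_1 = 1; pos_x_2 = 0.75; pos_y_2 = 6.75; pos_z_2 = 7; depth_2 = 1.5; height_2 = 2.5; pos_x_3 = 4.5; pos_y_3 = 0.25; pos_z_3 = 4.25; width_3 = 2.5; depth_3 = 1.25; pos_x_4 = 5.25; pos_y_4 = 7.25; height_4 = 4.25; pos_x_5 = 4.75; pos_y_5 = 3; pos_z_5 = 4.5; width_5 = 1.5; height_5 = 3.5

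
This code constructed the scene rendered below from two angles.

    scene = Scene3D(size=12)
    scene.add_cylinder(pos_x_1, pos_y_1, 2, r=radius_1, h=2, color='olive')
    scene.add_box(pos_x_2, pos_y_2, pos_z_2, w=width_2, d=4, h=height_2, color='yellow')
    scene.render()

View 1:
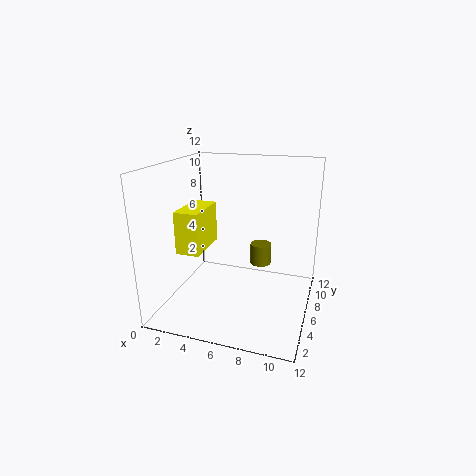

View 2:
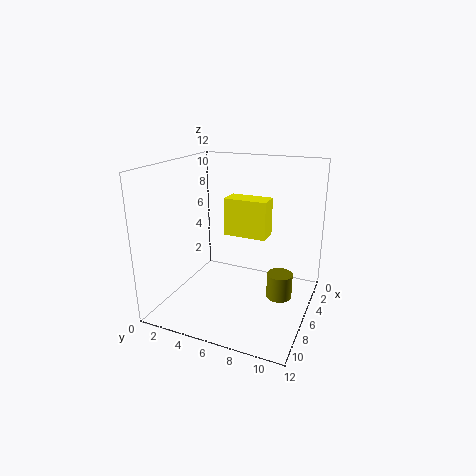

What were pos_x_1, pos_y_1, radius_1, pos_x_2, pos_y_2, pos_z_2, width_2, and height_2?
pos_x_1 = 7
pos_y_1 = 10
radius_1 = 1
pos_x_2 = 1.5
pos_y_2 = 3.5
pos_z_2 = 5
width_2 = 2
height_2 = 3.5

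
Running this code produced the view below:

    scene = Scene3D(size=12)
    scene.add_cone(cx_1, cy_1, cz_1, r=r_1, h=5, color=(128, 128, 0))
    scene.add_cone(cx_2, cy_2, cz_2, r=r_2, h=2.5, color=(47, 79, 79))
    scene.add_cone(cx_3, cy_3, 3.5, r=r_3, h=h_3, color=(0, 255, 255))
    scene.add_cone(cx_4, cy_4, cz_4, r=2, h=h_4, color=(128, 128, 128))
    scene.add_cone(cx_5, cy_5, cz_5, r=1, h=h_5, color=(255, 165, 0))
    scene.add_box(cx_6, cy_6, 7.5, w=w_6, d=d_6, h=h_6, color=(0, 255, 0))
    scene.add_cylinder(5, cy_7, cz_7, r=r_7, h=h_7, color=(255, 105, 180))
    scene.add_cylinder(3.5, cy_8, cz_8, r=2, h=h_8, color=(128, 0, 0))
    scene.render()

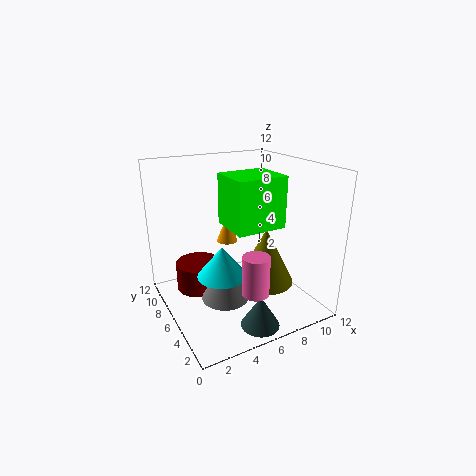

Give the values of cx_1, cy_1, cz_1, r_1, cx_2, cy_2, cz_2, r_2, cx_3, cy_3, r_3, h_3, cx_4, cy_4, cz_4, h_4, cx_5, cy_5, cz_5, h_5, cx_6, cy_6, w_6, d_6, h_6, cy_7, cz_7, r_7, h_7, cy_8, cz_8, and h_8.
cx_1 = 8.5
cy_1 = 5.5
cz_1 = 1.5
r_1 = 2.5
cx_2 = 5.5
cy_2 = 1.5
cz_2 = 0.5
r_2 = 1.5
cx_3 = 4
cy_3 = 5
r_3 = 2
h_3 = 2.5
cx_4 = 4.5
cy_4 = 5.5
cz_4 = 1
h_4 = 3.5
cx_5 = 7
cy_5 = 10
cz_5 = 4
h_5 = 2.5
cx_6 = 4.5
cy_6 = 3
w_6 = 4
d_6 = 3.5
h_6 = 4
cy_7 = 1.5
cz_7 = 3.5
r_7 = 1
h_7 = 3
cy_8 = 9
cz_8 = 0.5
h_8 = 2.5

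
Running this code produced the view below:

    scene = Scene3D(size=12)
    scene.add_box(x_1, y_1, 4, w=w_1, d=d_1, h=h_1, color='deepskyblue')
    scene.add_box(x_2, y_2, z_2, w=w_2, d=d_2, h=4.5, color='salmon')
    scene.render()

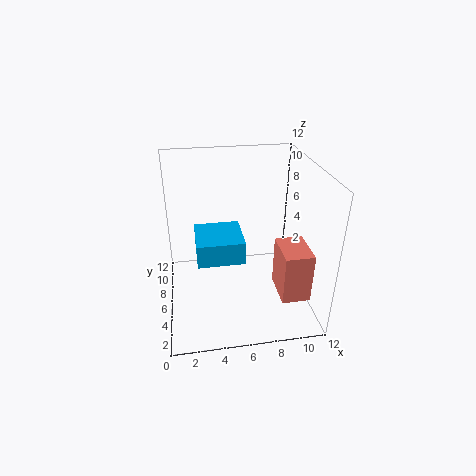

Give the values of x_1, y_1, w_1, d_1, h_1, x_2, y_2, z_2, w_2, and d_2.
x_1 = 2.5; y_1 = 5; w_1 = 4; d_1 = 4; h_1 = 2; x_2 = 9.5; y_2 = 3.5; z_2 = 0.5; w_2 = 2.5; d_2 = 3.5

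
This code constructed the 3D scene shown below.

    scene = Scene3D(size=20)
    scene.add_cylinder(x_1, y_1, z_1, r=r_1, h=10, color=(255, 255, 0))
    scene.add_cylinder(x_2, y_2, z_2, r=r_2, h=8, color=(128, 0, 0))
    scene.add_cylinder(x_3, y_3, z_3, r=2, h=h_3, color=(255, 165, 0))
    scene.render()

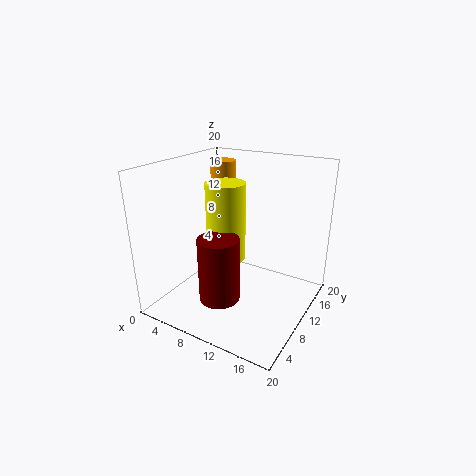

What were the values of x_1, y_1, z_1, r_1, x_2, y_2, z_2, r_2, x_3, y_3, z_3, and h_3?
x_1 = 10; y_1 = 7; z_1 = 8.5; r_1 = 2.5; x_2 = 11.5; y_2 = 3; z_2 = 5; r_2 = 2.5; x_3 = 3.5; y_3 = 16.5; z_3 = 11; h_3 = 8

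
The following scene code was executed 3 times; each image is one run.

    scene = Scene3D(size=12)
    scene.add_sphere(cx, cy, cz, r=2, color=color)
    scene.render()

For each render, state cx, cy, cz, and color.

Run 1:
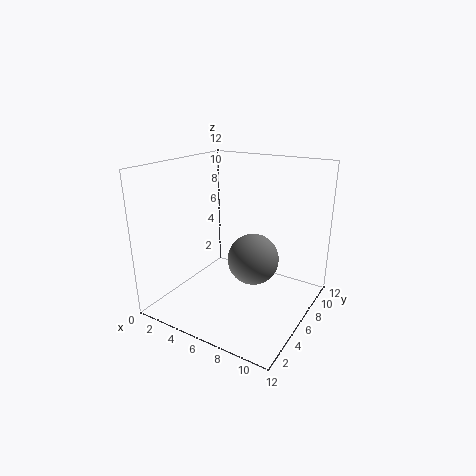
cx = 8
cy = 5
cz = 5
color = 'gray'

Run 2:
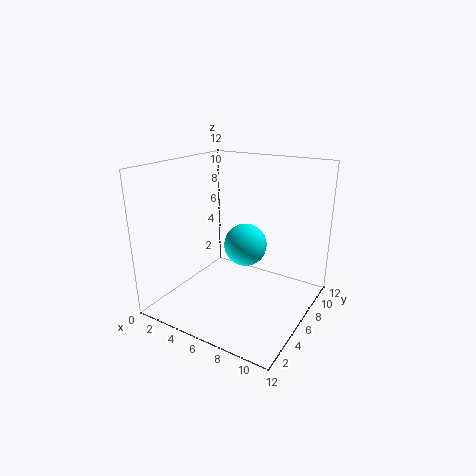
cx = 5
cy = 9
cz = 4
color = 'cyan'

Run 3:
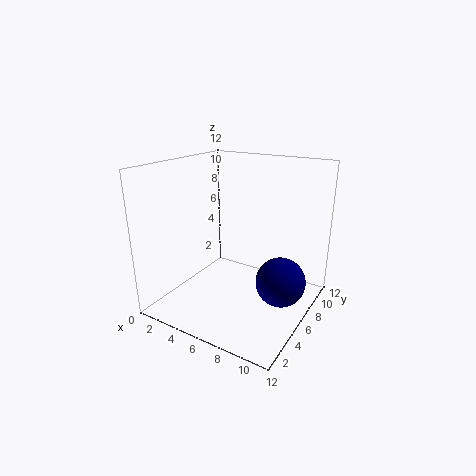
cx = 10
cy = 6
cz = 3
color = 'navy'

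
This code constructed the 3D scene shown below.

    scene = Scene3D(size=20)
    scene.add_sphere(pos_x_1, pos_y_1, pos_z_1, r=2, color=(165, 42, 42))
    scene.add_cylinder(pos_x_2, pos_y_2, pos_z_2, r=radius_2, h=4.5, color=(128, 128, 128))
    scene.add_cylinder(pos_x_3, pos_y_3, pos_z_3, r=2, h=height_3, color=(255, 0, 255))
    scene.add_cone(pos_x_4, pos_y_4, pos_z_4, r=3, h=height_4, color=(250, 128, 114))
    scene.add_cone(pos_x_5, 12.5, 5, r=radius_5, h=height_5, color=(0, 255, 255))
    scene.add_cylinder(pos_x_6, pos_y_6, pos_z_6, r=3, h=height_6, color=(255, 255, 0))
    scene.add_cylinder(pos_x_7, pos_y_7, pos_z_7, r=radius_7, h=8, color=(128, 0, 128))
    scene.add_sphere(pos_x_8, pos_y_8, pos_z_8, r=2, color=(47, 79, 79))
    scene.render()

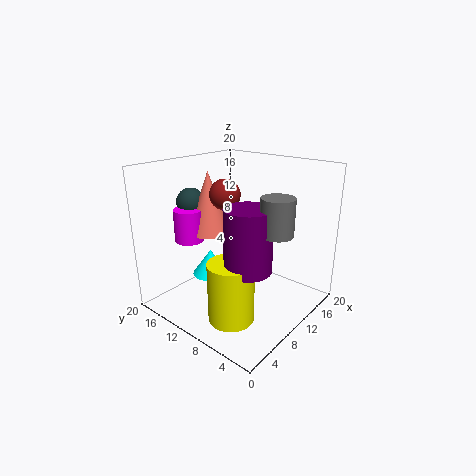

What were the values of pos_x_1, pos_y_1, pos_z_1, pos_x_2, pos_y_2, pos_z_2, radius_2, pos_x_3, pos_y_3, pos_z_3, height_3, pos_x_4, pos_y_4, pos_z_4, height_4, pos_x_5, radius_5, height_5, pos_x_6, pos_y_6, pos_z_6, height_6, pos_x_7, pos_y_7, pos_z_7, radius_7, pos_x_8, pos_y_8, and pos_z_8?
pos_x_1 = 8
pos_y_1 = 10.5
pos_z_1 = 16.5
pos_x_2 = 8
pos_y_2 = 2.5
pos_z_2 = 13
radius_2 = 2
pos_x_3 = 6
pos_y_3 = 15.5
pos_z_3 = 9.5
height_3 = 4.5
pos_x_4 = 8.5
pos_y_4 = 14
pos_z_4 = 10.5
height_4 = 8.5
pos_x_5 = 7
radius_5 = 2.5
height_5 = 3.5
pos_x_6 = 5
pos_y_6 = 7
pos_z_6 = 1
height_6 = 8
pos_x_7 = 6.5
pos_y_7 = 5.5
pos_z_7 = 8
radius_7 = 3
pos_x_8 = 7.5
pos_y_8 = 16.5
pos_z_8 = 14.5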